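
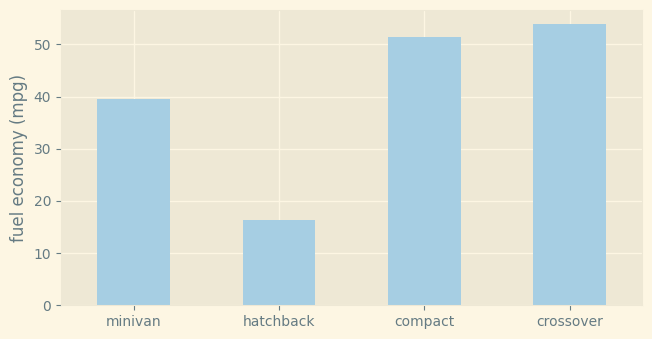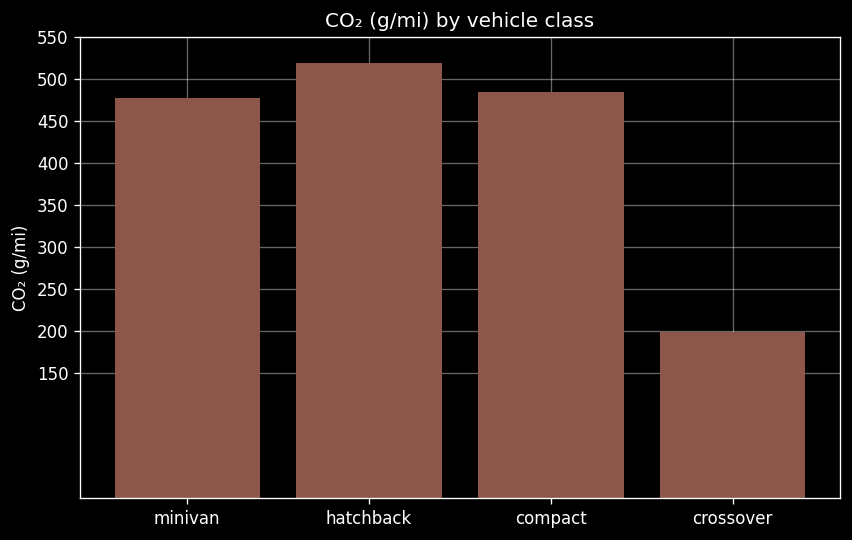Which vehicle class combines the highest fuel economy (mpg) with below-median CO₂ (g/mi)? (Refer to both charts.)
crossover

Chart 2 median CO₂ (g/mi) ≈ 500; below-median vehicle classes: minivan, crossover. Among those, crossover has the highest fuel economy (mpg) (≈ 55).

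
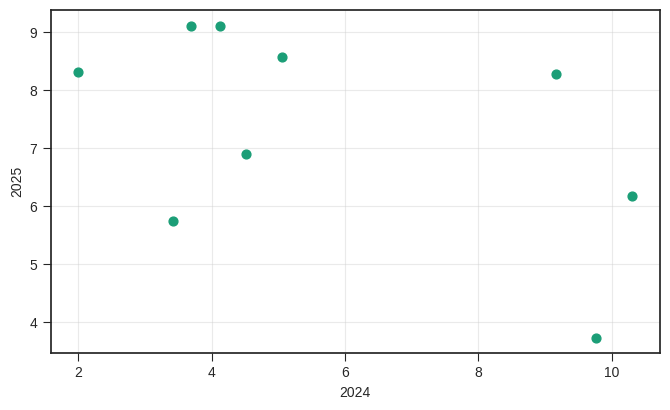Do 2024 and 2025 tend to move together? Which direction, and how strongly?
negative, moderate

Points are negatively correlated; moderate (|r| ≈ 0.5).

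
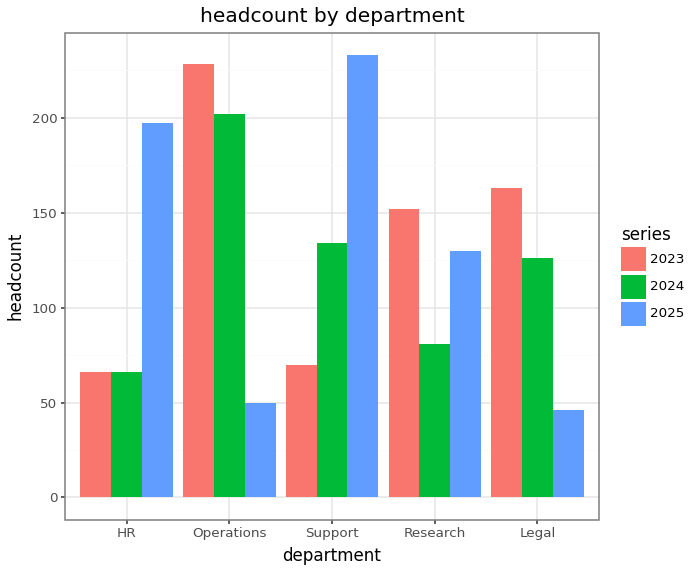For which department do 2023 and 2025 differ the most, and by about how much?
Operations: 2023 ≈ 220, 2025 ≈ 40 → gap ≈ 180. Next-largest (Support) is only ≈ 160.

Operations, ≈ 180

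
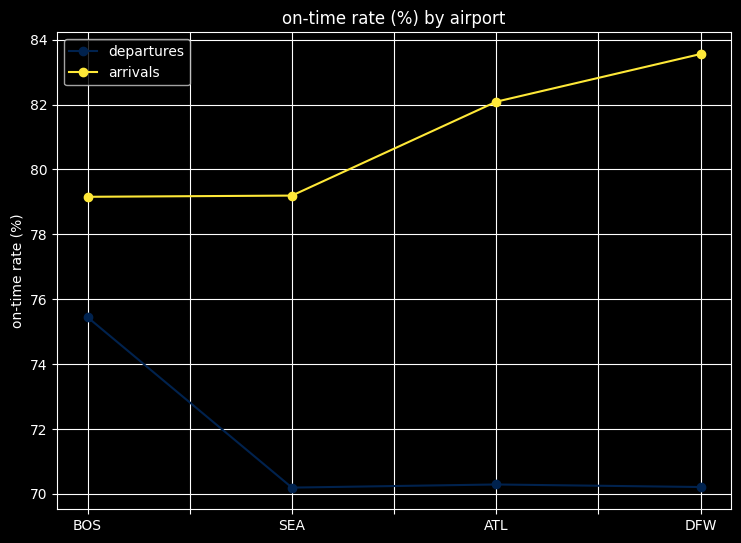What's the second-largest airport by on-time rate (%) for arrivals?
Top 3 for arrivals: DFW ≈ 84, ATL ≈ 82, SEA ≈ 80.

ATL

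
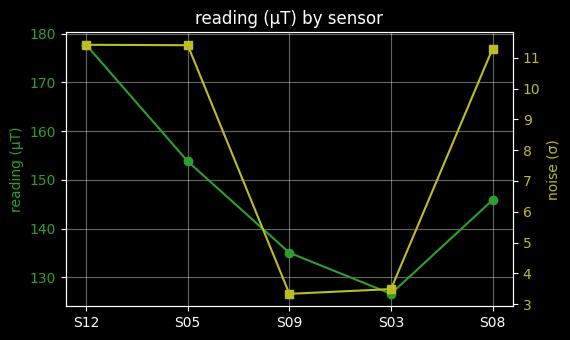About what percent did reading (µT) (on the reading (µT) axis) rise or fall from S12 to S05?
≈ -13.9%

S12 ≈ 180, S05 ≈ 155; (155 − 180) / 180 ≈ -13.9%.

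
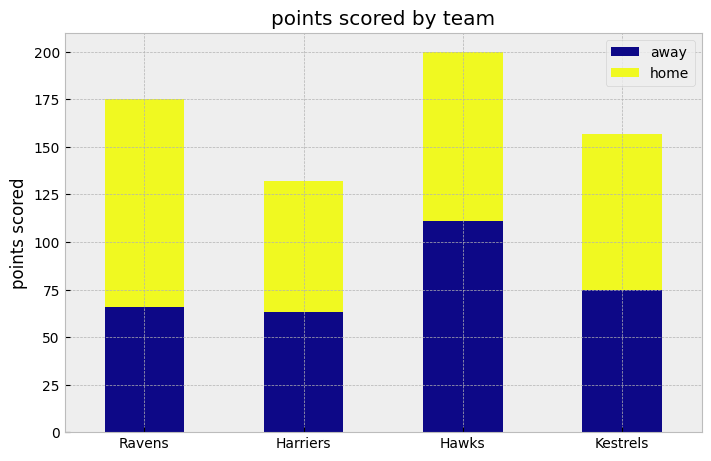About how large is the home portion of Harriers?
≈ 80

home top ≈ 140, bottom ≈ 60; segment ≈ 80.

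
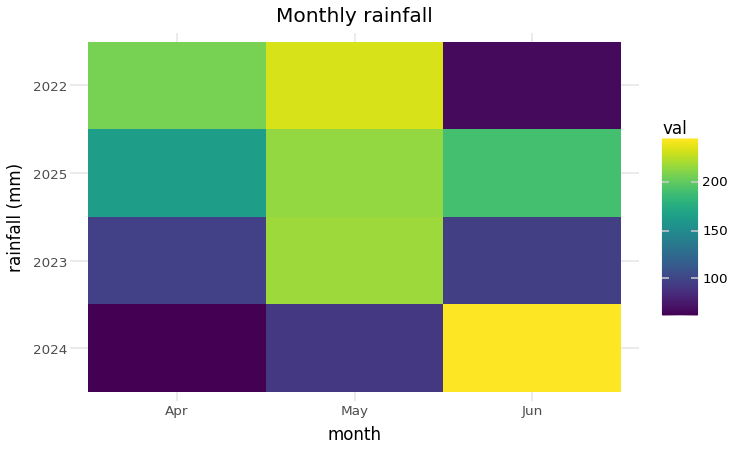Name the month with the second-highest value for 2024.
Top 3 for 2024: Jun ≈ 240, May ≈ 100, Apr ≈ 60.

May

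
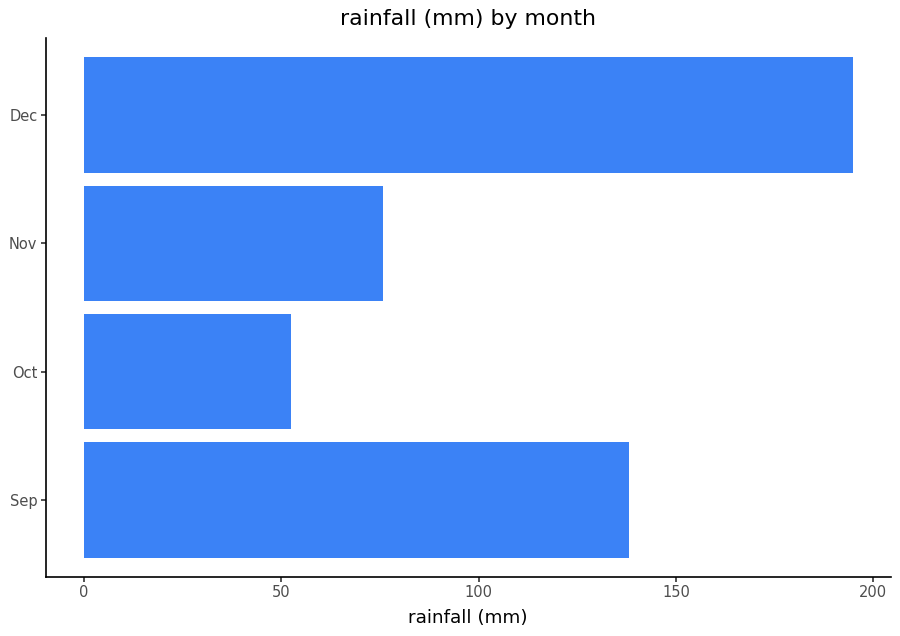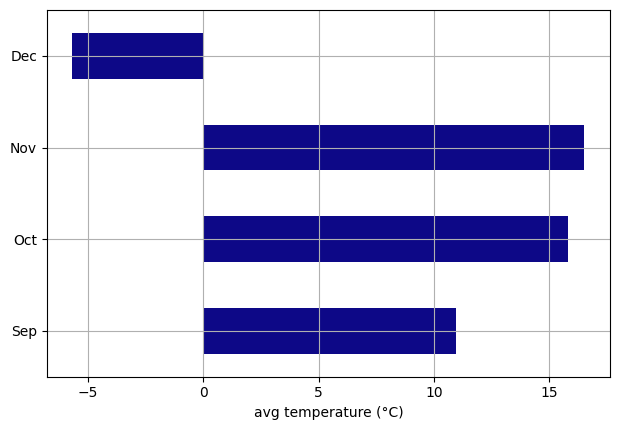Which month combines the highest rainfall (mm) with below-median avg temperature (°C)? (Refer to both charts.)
Dec

Chart 2 median avg temperature (°C) ≈ 14; below-median months: Sep, Dec. Among those, Dec has the highest rainfall (mm) (≈ 200).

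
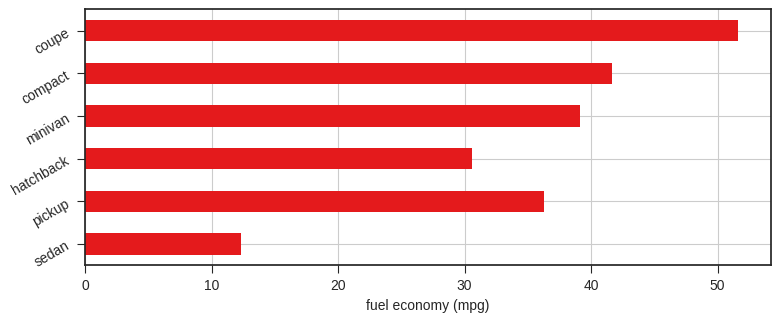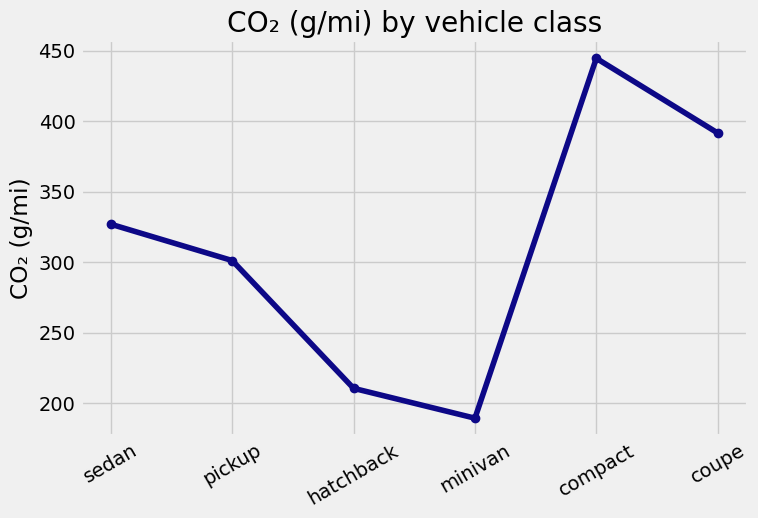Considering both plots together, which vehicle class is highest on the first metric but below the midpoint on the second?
Chart 2 median CO₂ (g/mi) ≈ 300; below-median vehicle classes: pickup, hatchback, minivan. Among those, minivan has the highest fuel economy (mpg) (≈ 40).

minivan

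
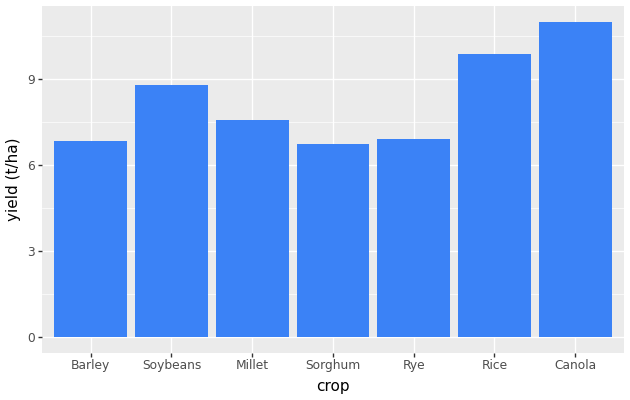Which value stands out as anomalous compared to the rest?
Canola ≈ 11; the rest sit between ≈ 7 and ≈ 10.

Canola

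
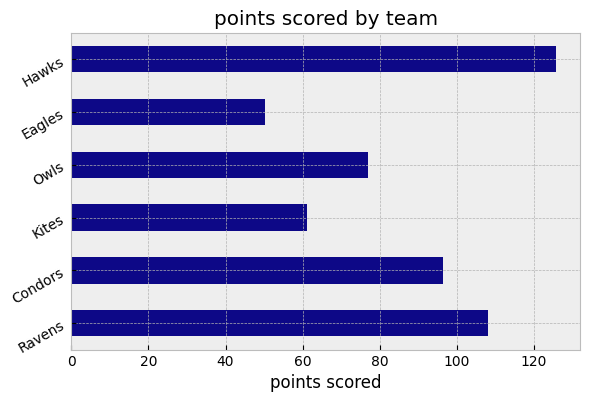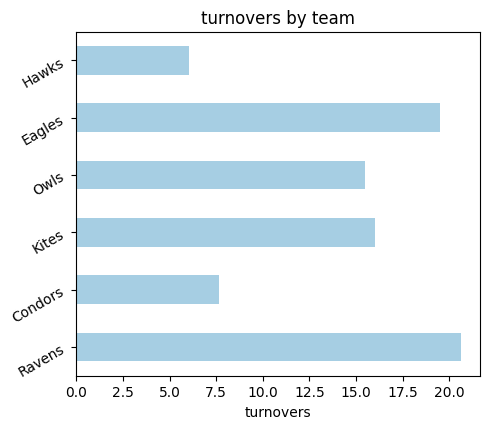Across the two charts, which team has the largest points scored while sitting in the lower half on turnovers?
Hawks

Chart 2 median turnovers ≈ 16; below-median teams: Condors, Owls, Hawks. Among those, Hawks has the highest points scored (≈ 120).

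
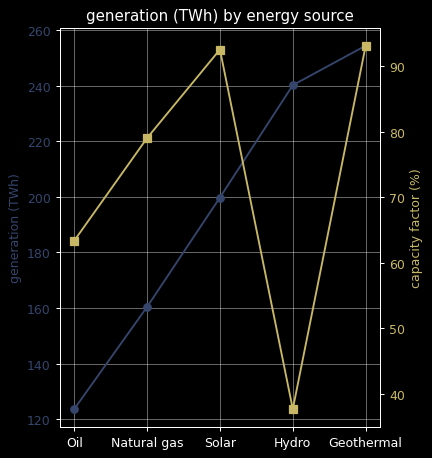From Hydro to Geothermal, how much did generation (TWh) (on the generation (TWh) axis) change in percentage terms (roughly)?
Hydro ≈ 240, Geothermal ≈ 260; (260 − 240) / 240 ≈ +8.3%.

≈ +8.3%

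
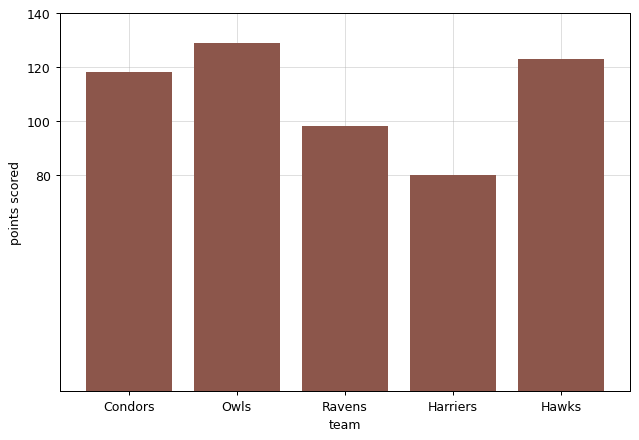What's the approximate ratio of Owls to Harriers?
Owls ≈ 120, Harriers ≈ 80; 120/80 ≈ 1.5.

≈ 1.5×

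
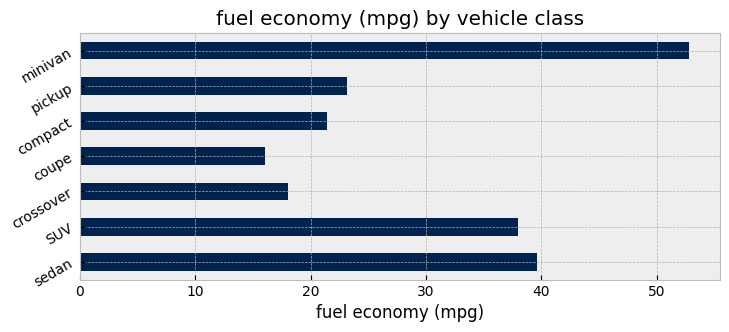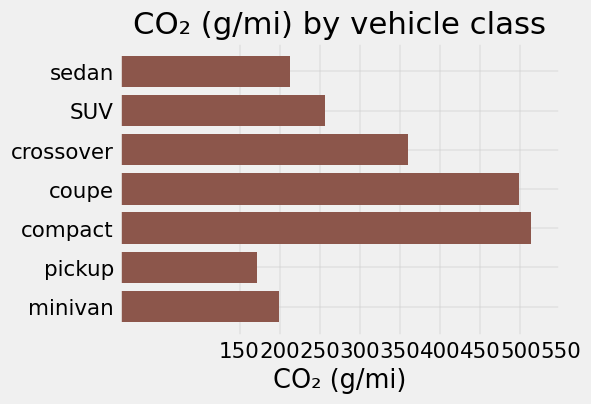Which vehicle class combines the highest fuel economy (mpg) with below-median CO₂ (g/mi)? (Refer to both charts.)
minivan

Chart 2 median CO₂ (g/mi) ≈ 250; below-median vehicle classes: sedan, pickup, minivan. Among those, minivan has the highest fuel economy (mpg) (≈ 55).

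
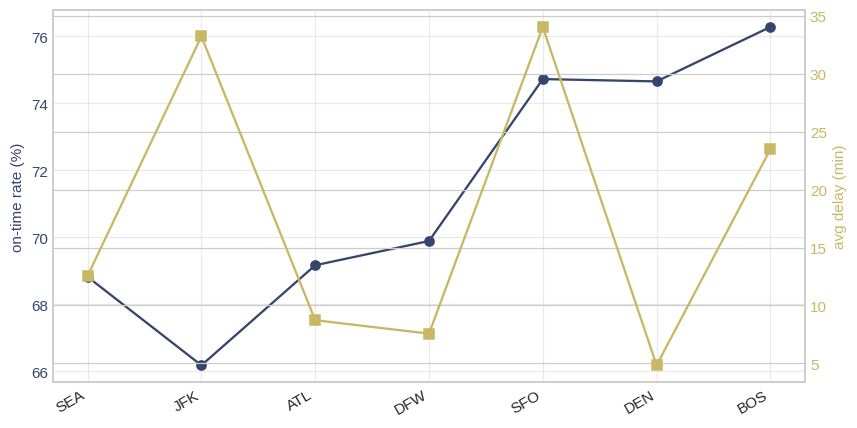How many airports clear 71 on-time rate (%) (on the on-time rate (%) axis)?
Above 71: SFO, DEN, BOS.

3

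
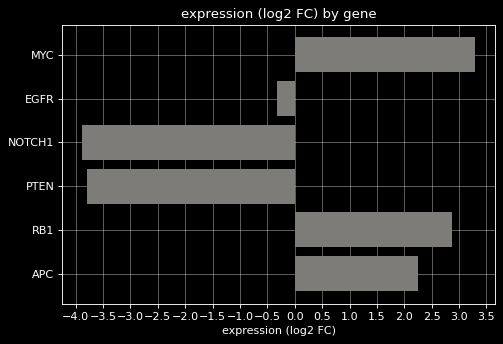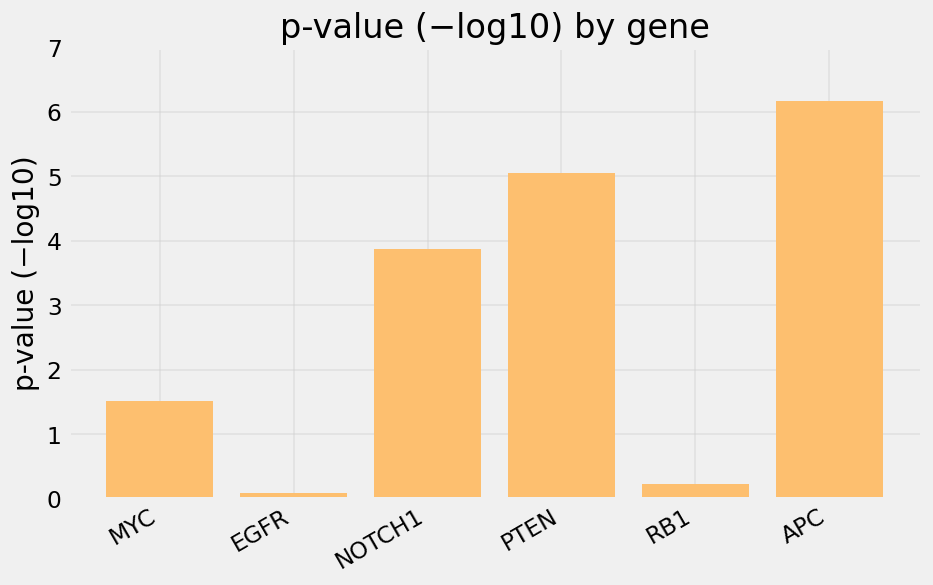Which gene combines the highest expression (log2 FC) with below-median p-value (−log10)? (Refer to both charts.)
Chart 2 median p-value (−log10) ≈ 3; below-median genes: MYC, EGFR, RB1. Among those, MYC has the highest expression (log2 FC) (≈ 3.5).

MYC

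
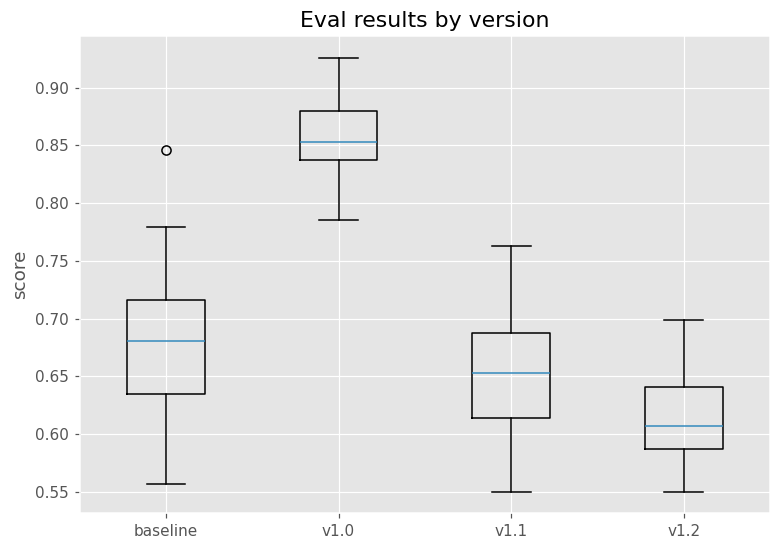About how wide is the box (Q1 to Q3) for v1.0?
Q3 ≈ 0.90, Q1 ≈ 0.85; IQR ≈ 0.05.

≈ 0.05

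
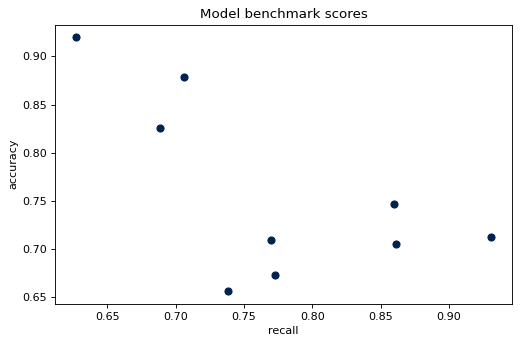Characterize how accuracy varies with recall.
negative, moderate

Points are negatively correlated; moderate (|r| ≈ 0.6).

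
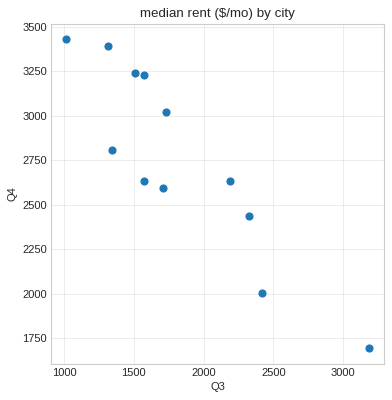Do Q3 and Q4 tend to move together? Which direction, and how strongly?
Points are negatively correlated; strong (|r| ≈ 0.9).

negative, strong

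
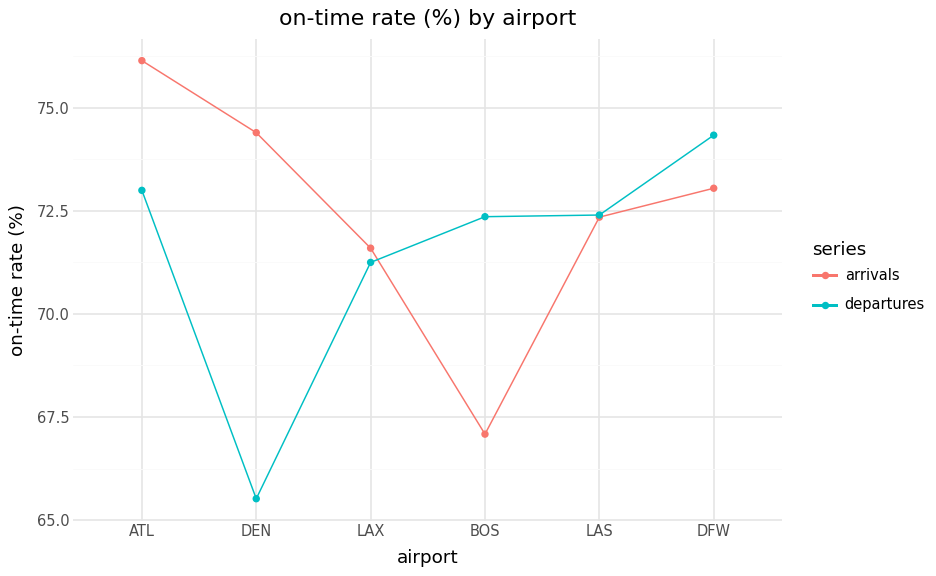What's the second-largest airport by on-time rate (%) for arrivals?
Top 3 for arrivals: ATL ≈ 76, DEN ≈ 74, DFW ≈ 73.

DEN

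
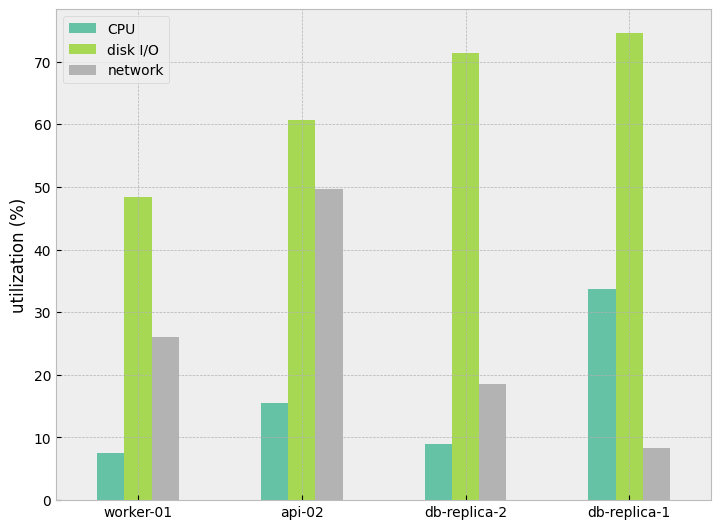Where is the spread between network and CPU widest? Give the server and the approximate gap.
api-02: network ≈ 50, CPU ≈ 20 → gap ≈ 30. Next-largest (db-replica-1) is only ≈ 20.

api-02, ≈ 30 %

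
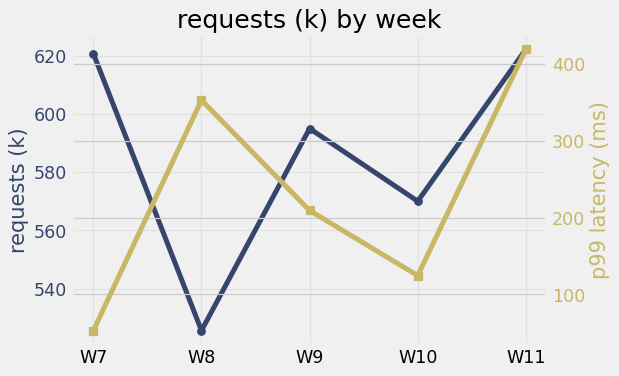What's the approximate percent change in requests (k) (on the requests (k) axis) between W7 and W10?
≈ -8.1%

W7 ≈ 620, W10 ≈ 570; (570 − 620) / 620 ≈ -8.1%.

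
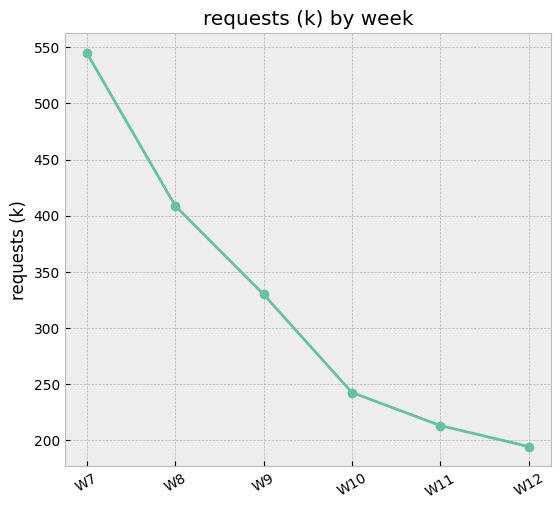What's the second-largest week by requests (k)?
Top 3: W7 ≈ 550, W8 ≈ 400, W9 ≈ 350.

W8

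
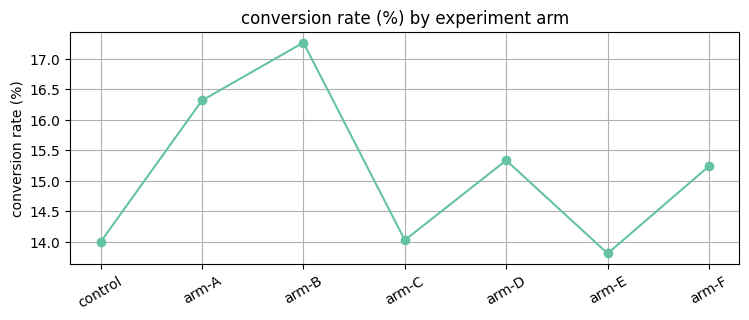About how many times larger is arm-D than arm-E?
arm-D ≈ 15.5, arm-E ≈ 14.0; 15.5/14.0 ≈ 1.11.

≈ 1.11×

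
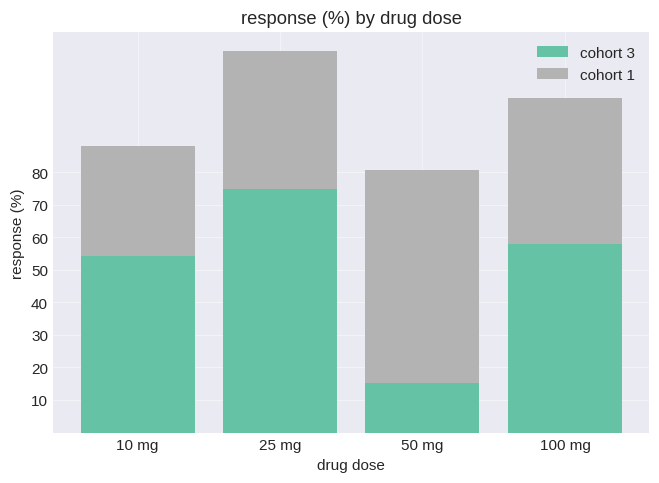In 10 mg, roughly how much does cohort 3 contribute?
≈ 50

cohort 3 top ≈ 50, bottom ≈ 0; segment ≈ 50.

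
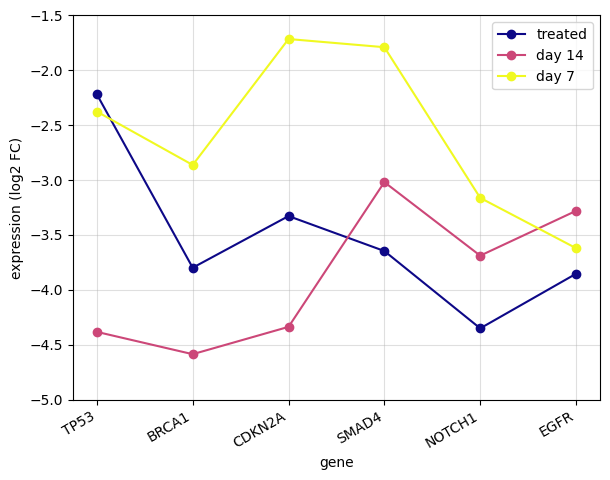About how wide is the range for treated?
Max TP53 ≈ -2.0, min NOTCH1 ≈ -4.5; range ≈ 2.5.

≈ 2.5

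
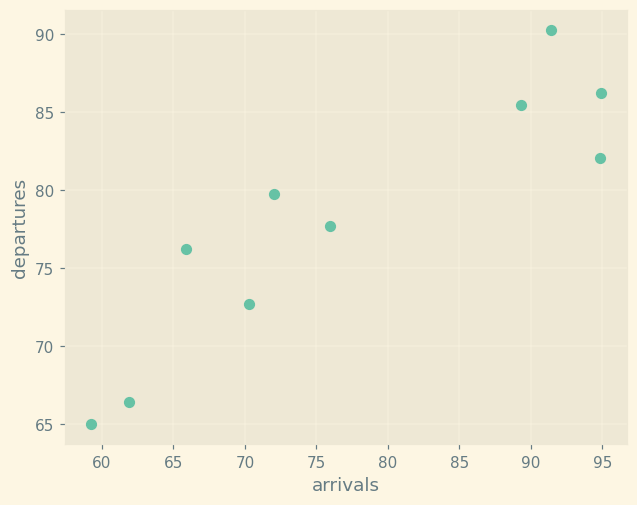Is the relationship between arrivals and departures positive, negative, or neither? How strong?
positive, strong

Points are positively correlated; strong (|r| ≈ 0.9).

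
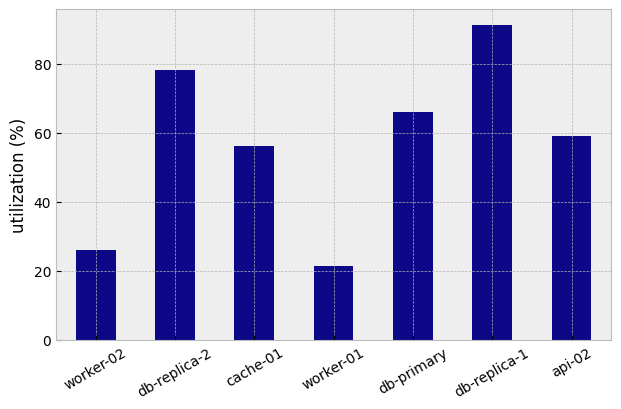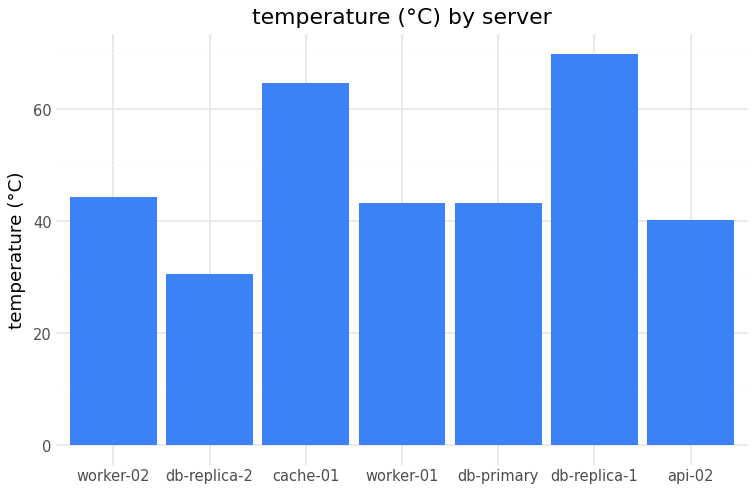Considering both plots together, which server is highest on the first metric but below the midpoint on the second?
Chart 2 median temperature (°C) ≈ 40; below-median servers: db-replica-2, worker-01, api-02. Among those, db-replica-2 has the highest utilization (%) (≈ 80).

db-replica-2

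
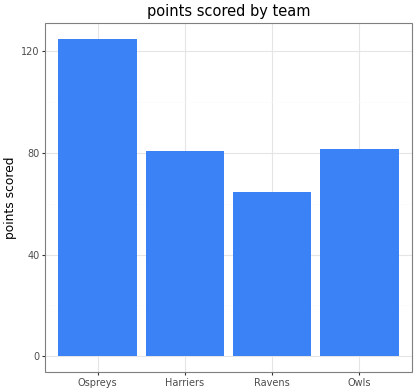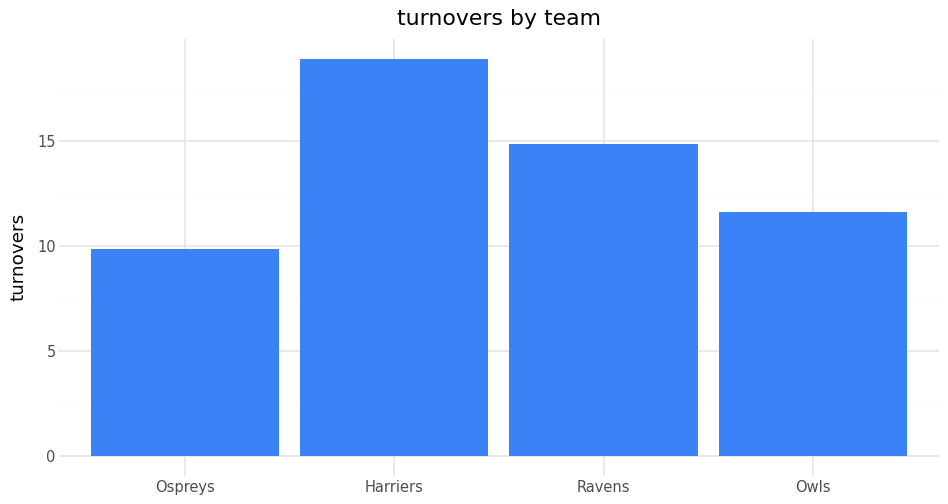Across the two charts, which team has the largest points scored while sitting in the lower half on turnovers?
Ospreys

Chart 2 median turnovers ≈ 14; below-median teams: Ospreys, Owls. Among those, Ospreys has the highest points scored (≈ 120).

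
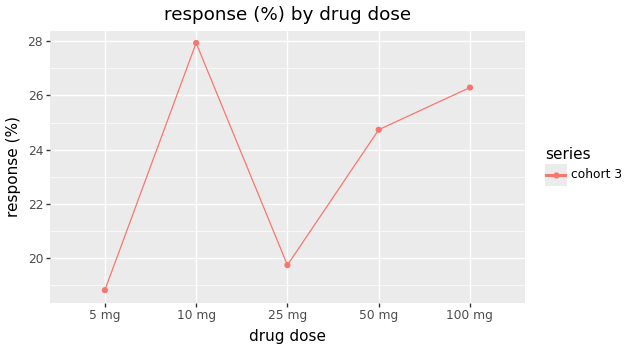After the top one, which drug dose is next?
100 mg

Top 3: 10 mg ≈ 28, 100 mg ≈ 26, 50 mg ≈ 25.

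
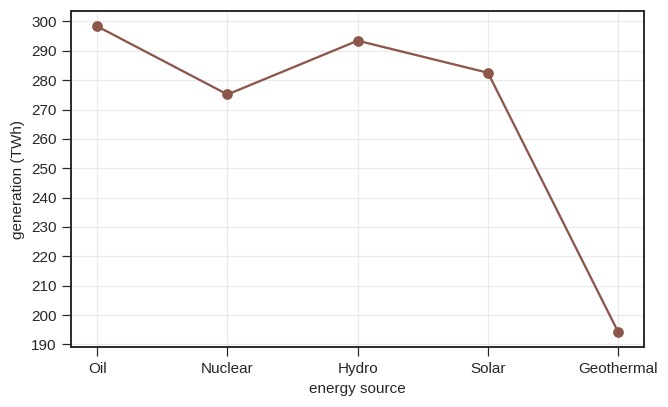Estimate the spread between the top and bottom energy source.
≈ 110

Max Oil ≈ 300, min Geothermal ≈ 190; range ≈ 110.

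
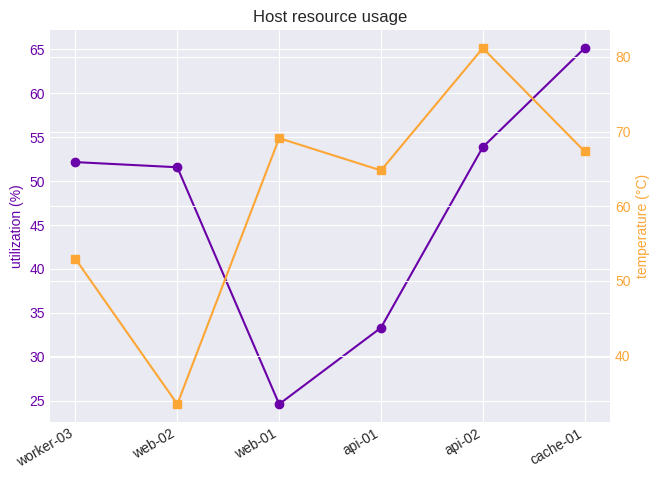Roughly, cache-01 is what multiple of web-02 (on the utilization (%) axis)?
≈ 1.3×

cache-01 ≈ 65, web-02 ≈ 50; 65/50 ≈ 1.3.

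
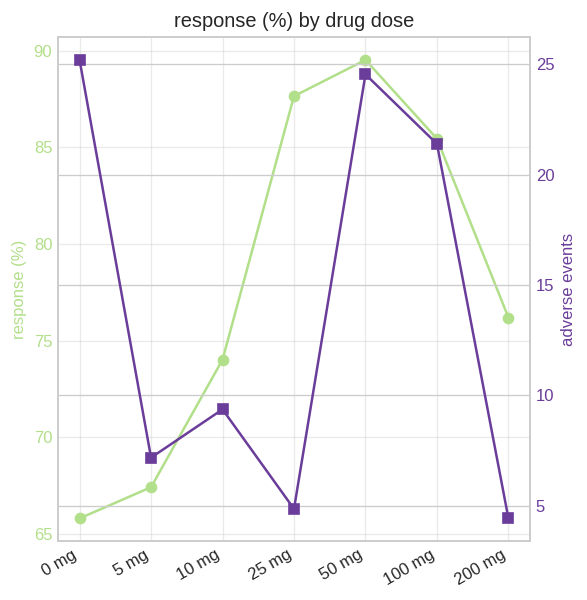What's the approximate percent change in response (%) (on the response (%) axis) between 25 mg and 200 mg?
25 mg ≈ 88, 200 mg ≈ 76; (76 − 88) / 88 ≈ -13.6%.

≈ -13.6%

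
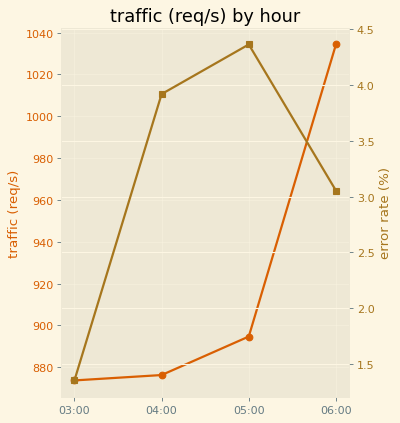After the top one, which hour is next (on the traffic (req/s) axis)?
Top 3 (on the traffic (req/s) axis): 06:00 ≈ 1040, 05:00 ≈ 900, 04:00 ≈ 880.

05:00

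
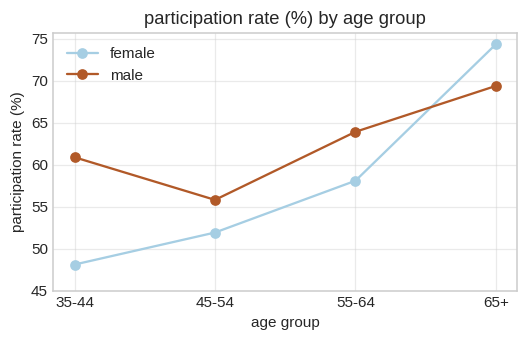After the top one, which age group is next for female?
Top 3 for female: 65+ ≈ 75, 55-64 ≈ 60, 45-54 ≈ 50.

55-64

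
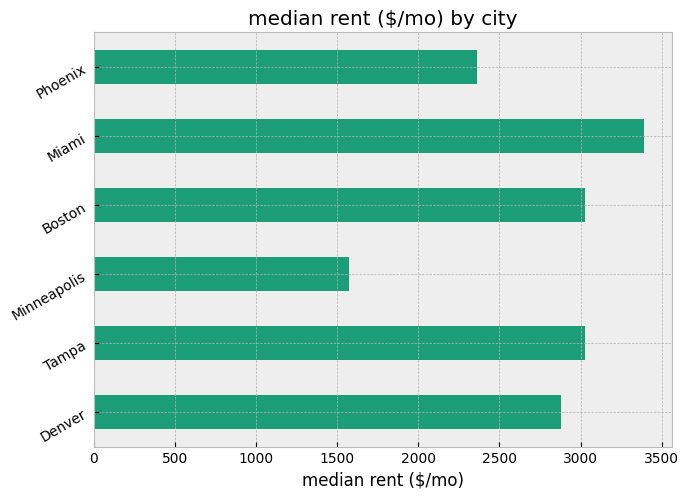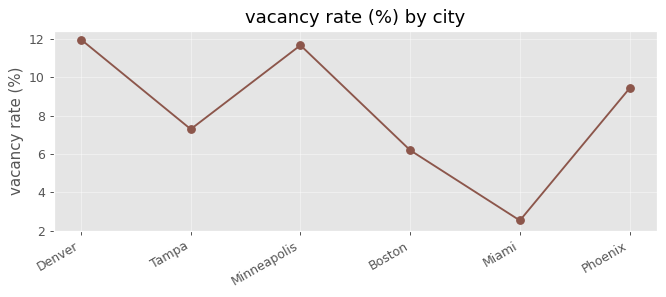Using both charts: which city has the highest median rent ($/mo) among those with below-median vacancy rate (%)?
Miami

Chart 2 median vacancy rate (%) ≈ 8; below-median cities: Tampa, Boston, Miami. Among those, Miami has the highest median rent ($/mo) (≈ 3500).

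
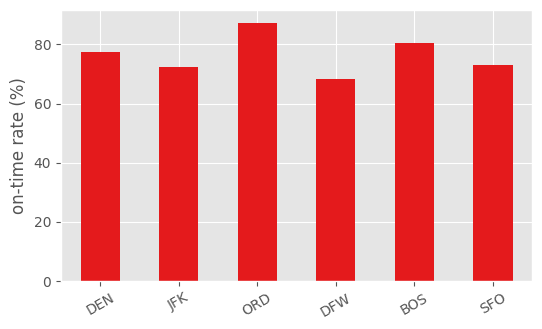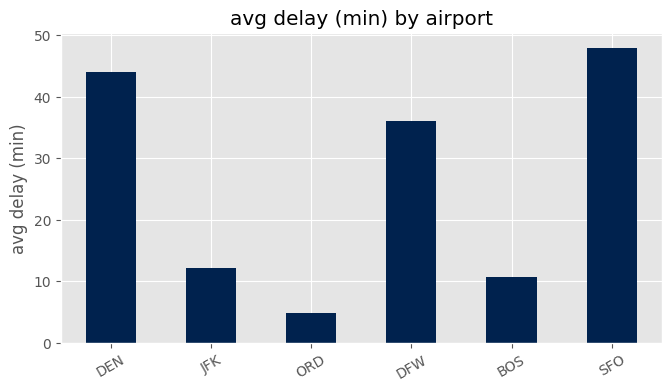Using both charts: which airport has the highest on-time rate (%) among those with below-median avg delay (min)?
ORD

Chart 2 median avg delay (min) ≈ 25; below-median airports: JFK, ORD, BOS. Among those, ORD has the highest on-time rate (%) (≈ 90).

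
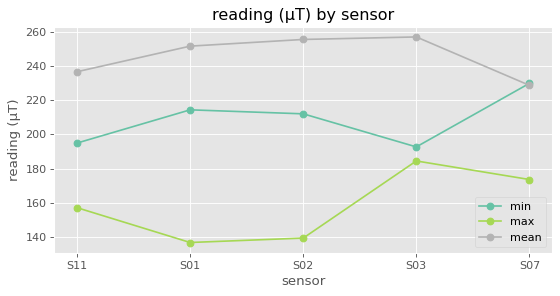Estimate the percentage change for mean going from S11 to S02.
S11 ≈ 240, S02 ≈ 260; (260 − 240) / 240 ≈ +8.3%.

≈ +8.3%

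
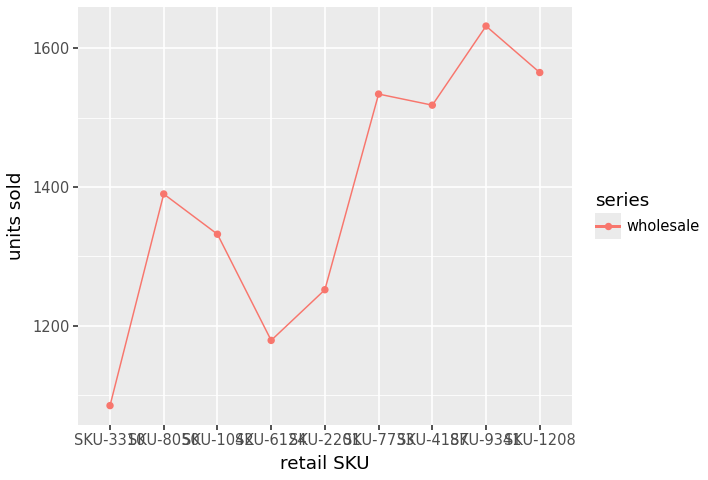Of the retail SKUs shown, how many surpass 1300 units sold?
Above 1300: SKU-8050, SKU-1042, SKU-7733, SKU-4187, SKU-9341, SKU-1208.

6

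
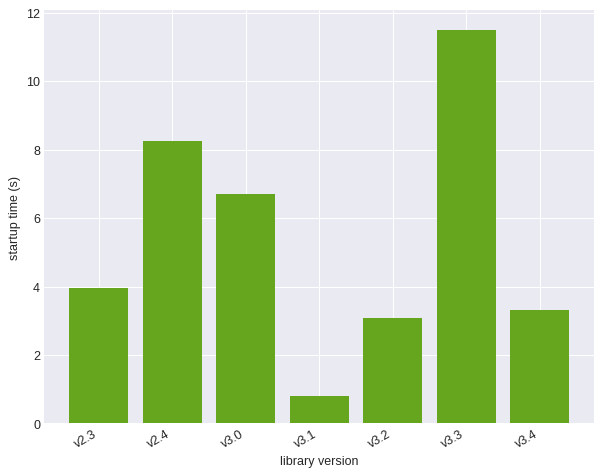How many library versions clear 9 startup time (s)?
1

Above 9: v3.3.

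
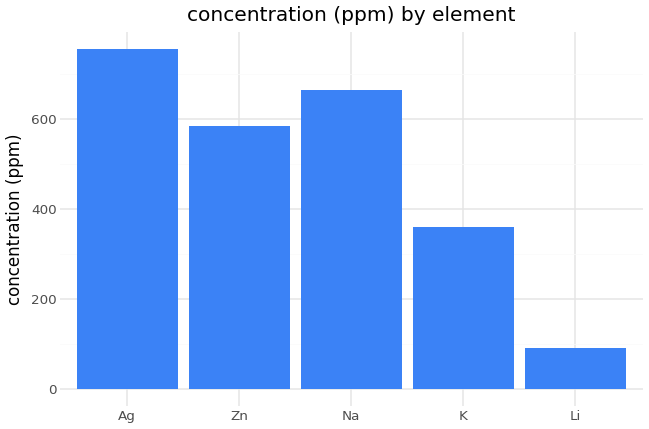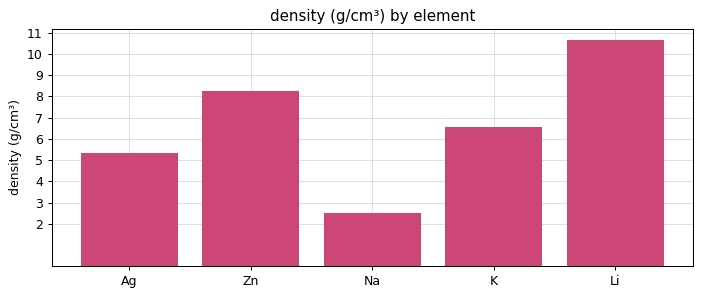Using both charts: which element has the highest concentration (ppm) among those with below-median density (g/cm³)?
Ag

Chart 2 median density (g/cm³) ≈ 7; below-median elements: Ag, Na. Among those, Ag has the highest concentration (ppm) (≈ 800).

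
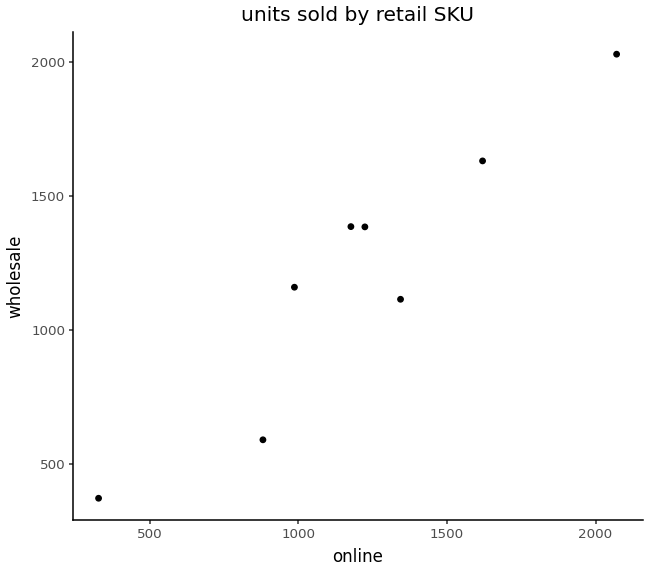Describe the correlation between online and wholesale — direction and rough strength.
Points are positively correlated; strong (|r| ≈ 0.9).

positive, strong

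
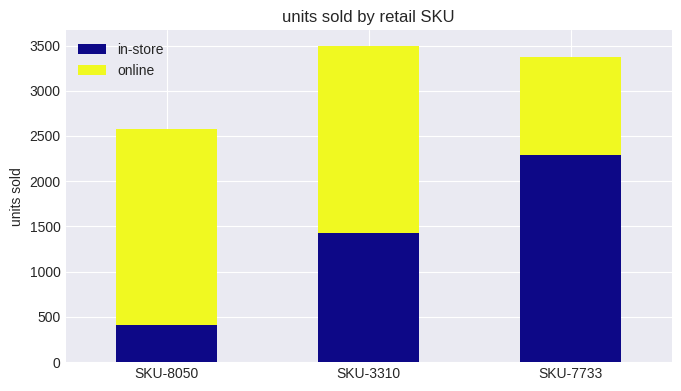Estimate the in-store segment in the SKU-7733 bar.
≈ 2500

in-store top ≈ 2500, bottom ≈ 0; segment ≈ 2500.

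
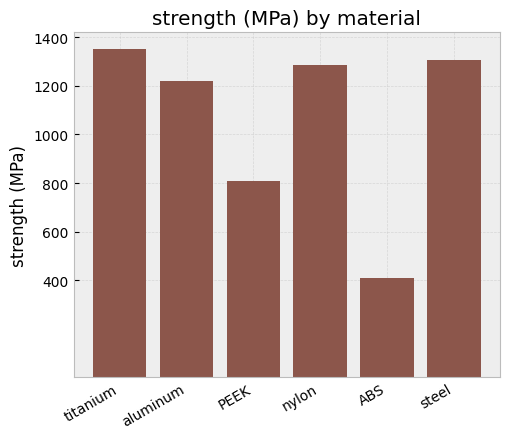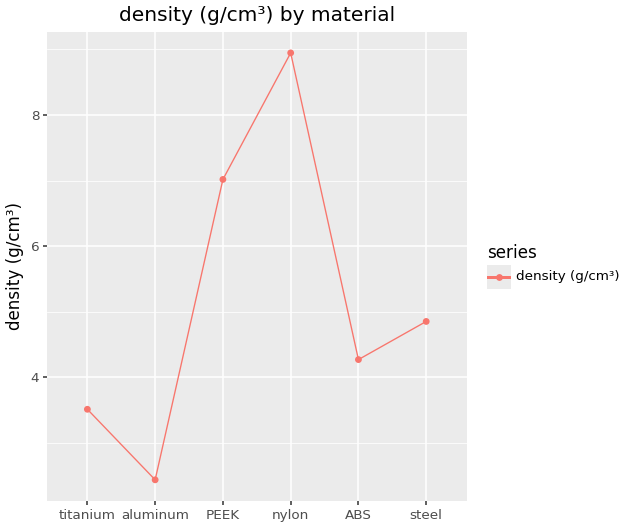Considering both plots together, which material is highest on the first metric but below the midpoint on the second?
Chart 2 median density (g/cm³) ≈ 5; below-median materials: titanium, aluminum, ABS. Among those, titanium has the highest strength (MPa) (≈ 1400).

titanium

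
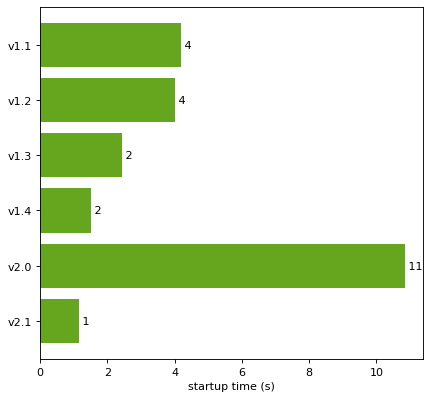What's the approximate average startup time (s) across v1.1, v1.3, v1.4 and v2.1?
≈ 2

(4 + 2 + 2 + 1) / 4 ≈ 2.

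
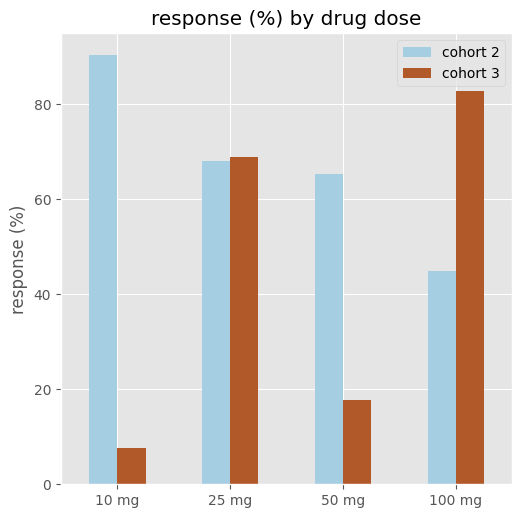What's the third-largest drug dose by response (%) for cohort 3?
Top 4 for cohort 3: 100 mg ≈ 80, 25 mg ≈ 70, 50 mg ≈ 20, 10 mg ≈ 10.

50 mg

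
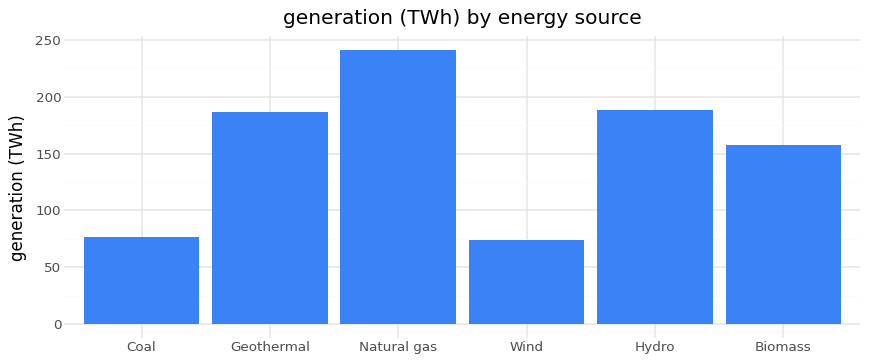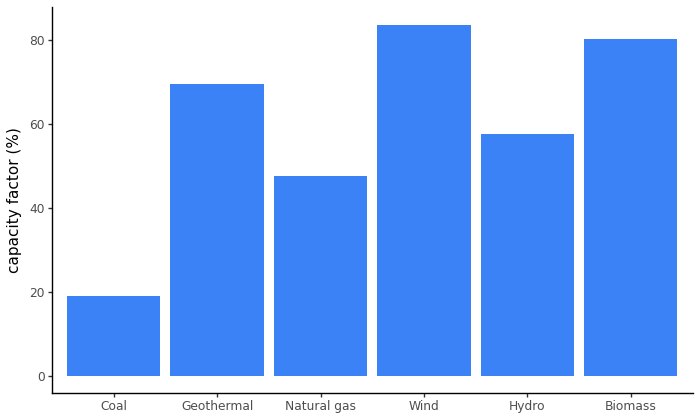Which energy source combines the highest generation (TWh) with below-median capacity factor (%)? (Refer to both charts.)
Chart 2 median capacity factor (%) ≈ 60; below-median energy sources: Coal, Natural gas, Hydro. Among those, Natural gas has the highest generation (TWh) (≈ 250).

Natural gas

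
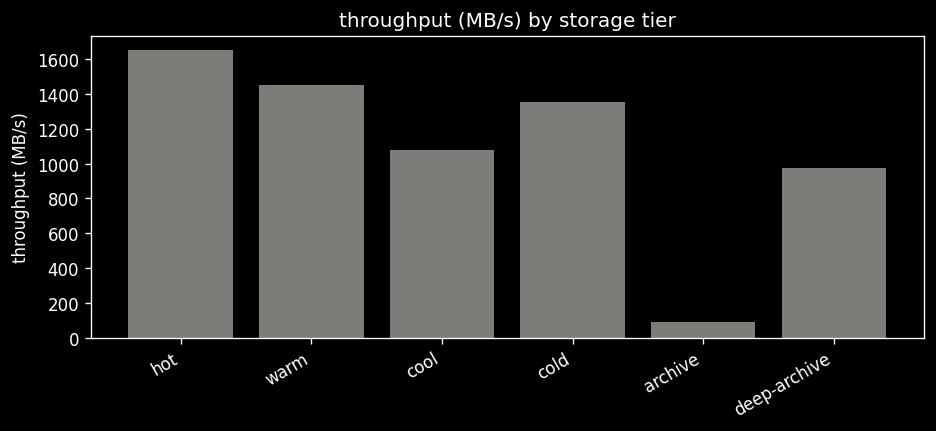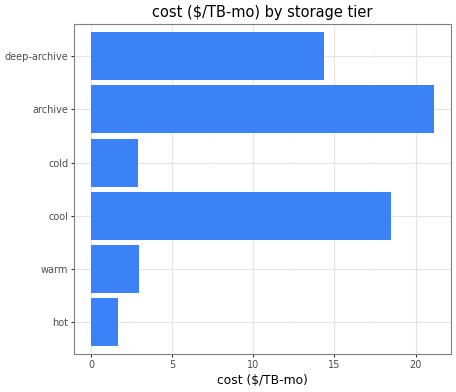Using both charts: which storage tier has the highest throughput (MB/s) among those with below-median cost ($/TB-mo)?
hot

Chart 2 median cost ($/TB-mo) ≈ 8; below-median storage tiers: hot, warm, cold. Among those, hot has the highest throughput (MB/s) (≈ 1600).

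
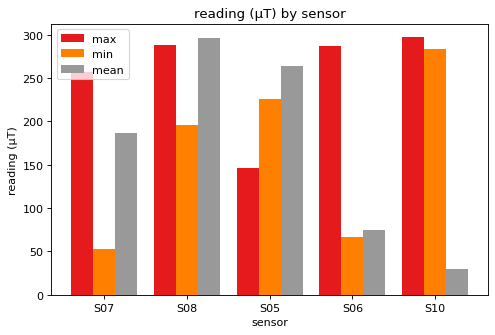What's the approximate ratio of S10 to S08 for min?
S10 ≈ 275, S08 ≈ 200; 275/200 ≈ 1.38.

≈ 1.38×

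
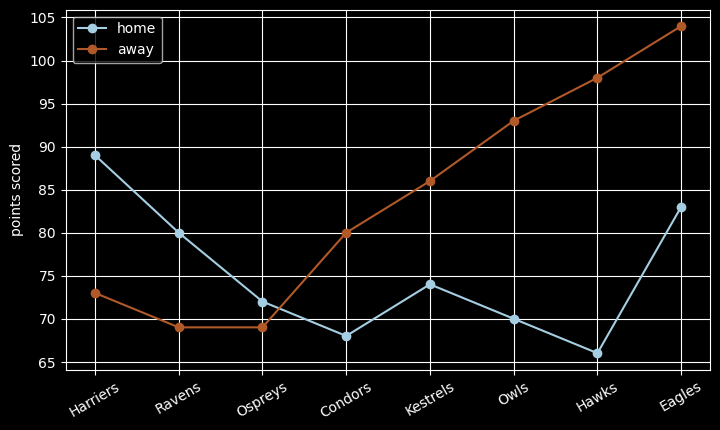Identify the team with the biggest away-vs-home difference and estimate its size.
Hawks: away ≈ 100, home ≈ 65 → gap ≈ 35. Next-largest (Owls) is only ≈ 25.

Hawks, ≈ 35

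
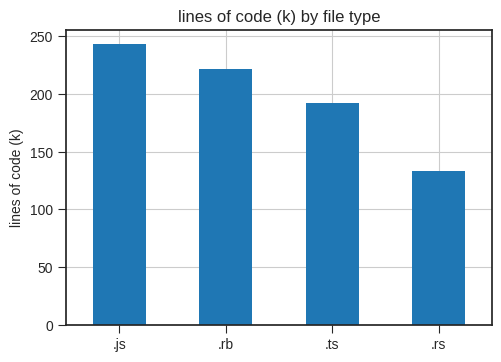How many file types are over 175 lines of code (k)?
3

Above 175: .js, .rb, .ts.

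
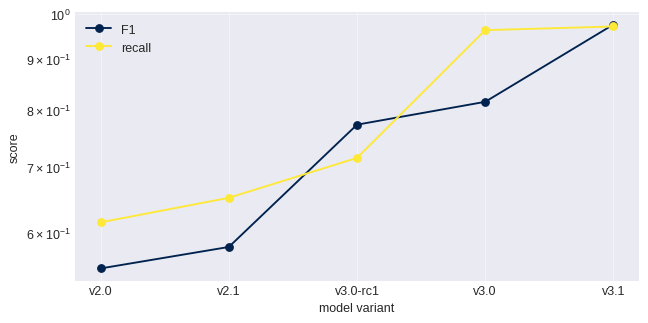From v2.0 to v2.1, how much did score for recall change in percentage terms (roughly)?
v2.0 ≈ 0.60, v2.1 ≈ 0.65; (0.65 − 0.60) / 0.60 ≈ +8.3%.

≈ +8.3%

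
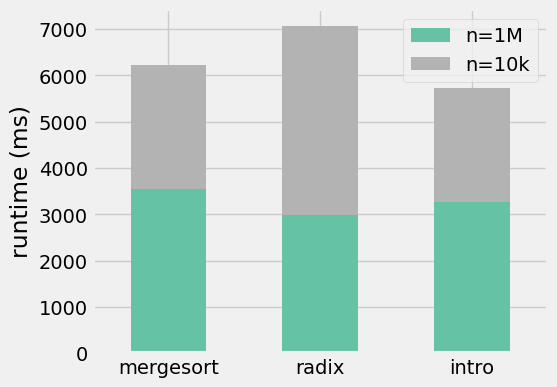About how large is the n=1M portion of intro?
≈ 3000

n=1M top ≈ 3000, bottom ≈ 0; segment ≈ 3000.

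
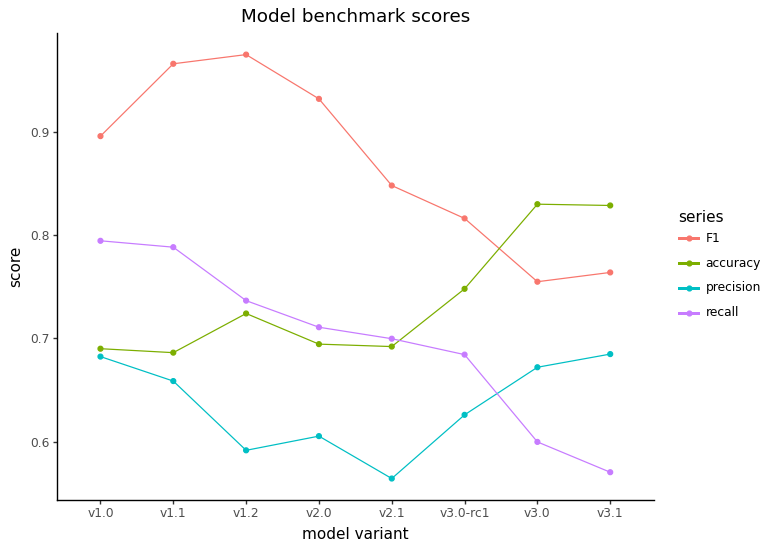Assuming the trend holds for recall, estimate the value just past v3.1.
≈ 0.475

Last three: 0.70, 0.60, 0.55 → slope ≈ -0.075/step → next ≈ 0.475.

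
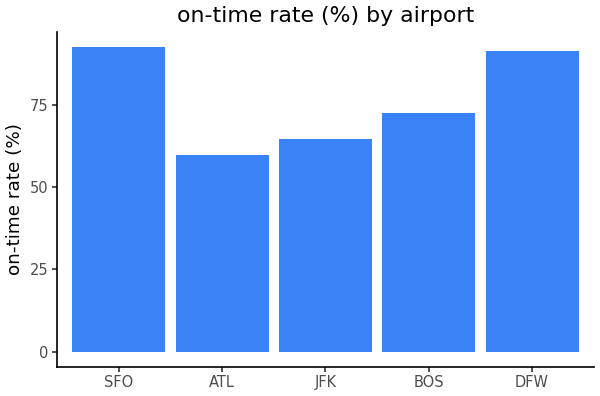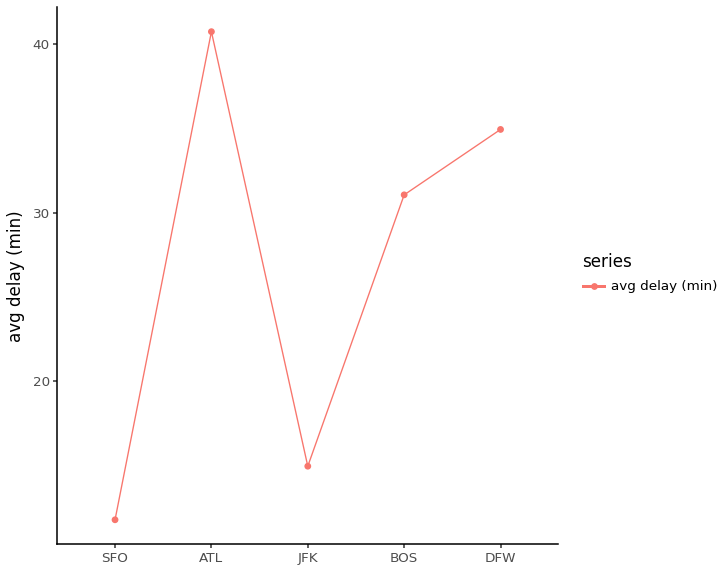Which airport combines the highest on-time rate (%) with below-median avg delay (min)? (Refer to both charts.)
SFO

Chart 2 median avg delay (min) ≈ 30; below-median airports: SFO, JFK. Among those, SFO has the highest on-time rate (%) (≈ 90).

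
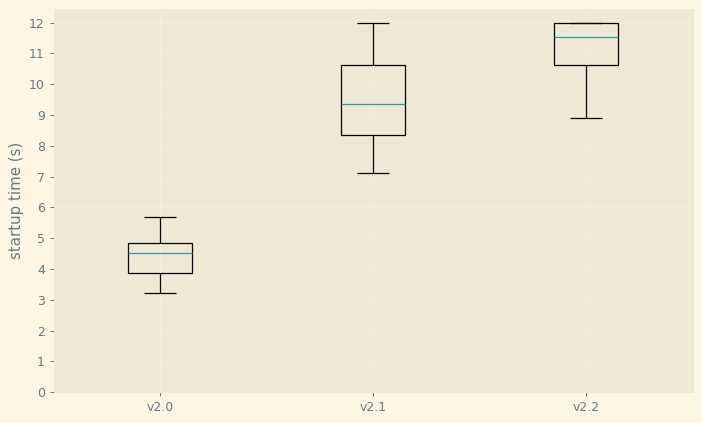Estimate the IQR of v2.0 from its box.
≈ 1

Q3 ≈ 5, Q1 ≈ 4; IQR ≈ 1.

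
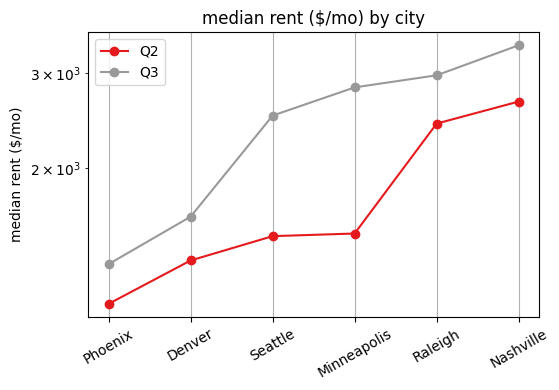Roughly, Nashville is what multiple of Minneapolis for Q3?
≈ 1.21×

Nashville ≈ 3400, Minneapolis ≈ 2800; 3400/2800 ≈ 1.21.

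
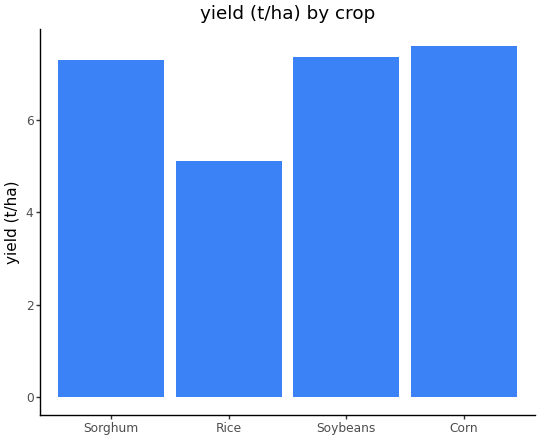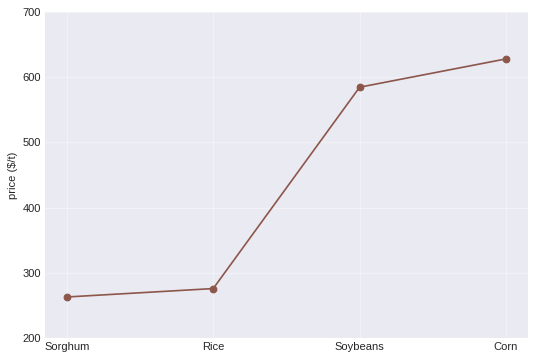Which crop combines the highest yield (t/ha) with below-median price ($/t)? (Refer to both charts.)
Chart 2 median price ($/t) ≈ 400; below-median crops: Sorghum, Rice. Among those, Sorghum has the highest yield (t/ha) (≈ 7).

Sorghum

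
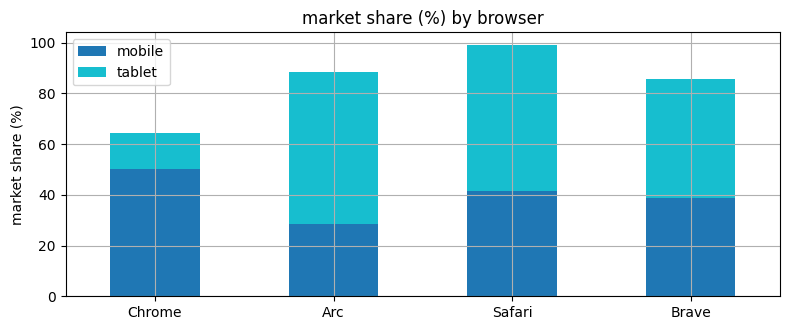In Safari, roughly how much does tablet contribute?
≈ 60

tablet top ≈ 100, bottom ≈ 40; segment ≈ 60.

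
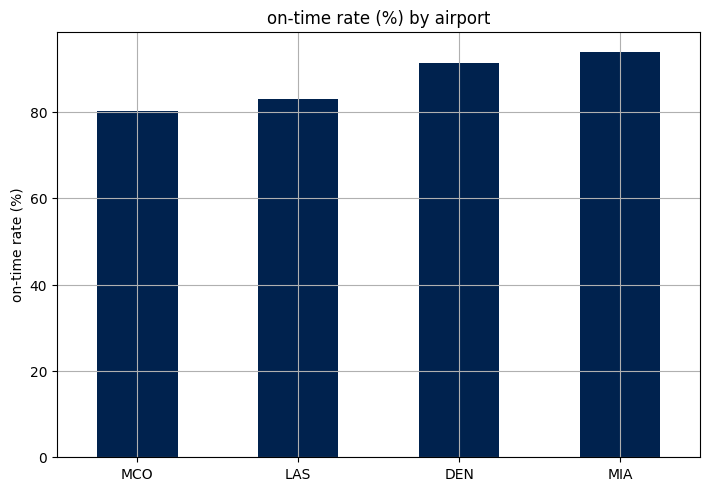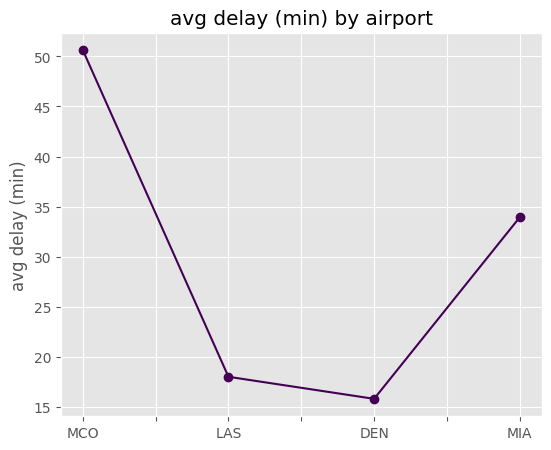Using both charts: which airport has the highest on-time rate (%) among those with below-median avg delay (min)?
Chart 2 median avg delay (min) ≈ 25; below-median airports: LAS, DEN. Among those, DEN has the highest on-time rate (%) (≈ 90).

DEN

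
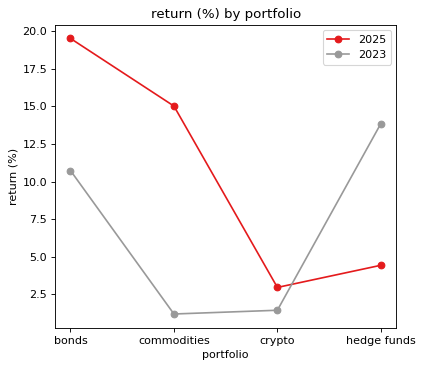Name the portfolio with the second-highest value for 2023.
Top 3 for 2023: hedge funds ≈ 14, bonds ≈ 10, crypto ≈ 2.

bonds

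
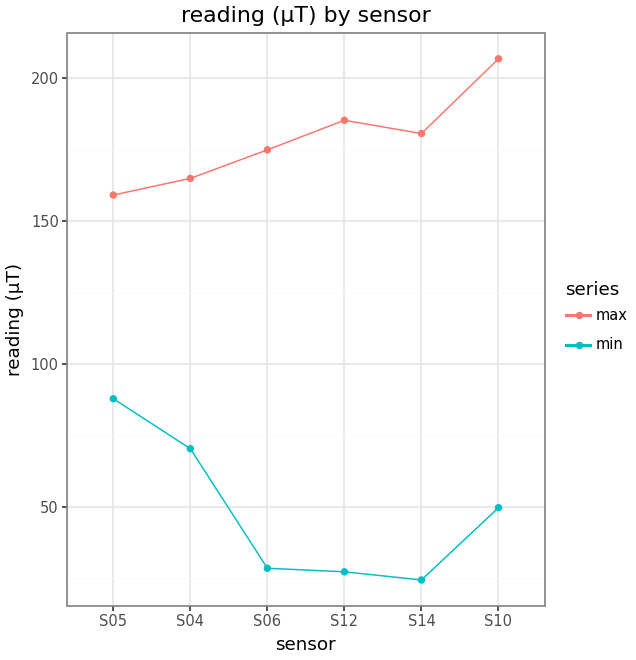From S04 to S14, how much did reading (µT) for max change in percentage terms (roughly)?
S04 ≈ 160, S14 ≈ 180; (180 − 160) / 160 ≈ +12.5%.

≈ +12.5%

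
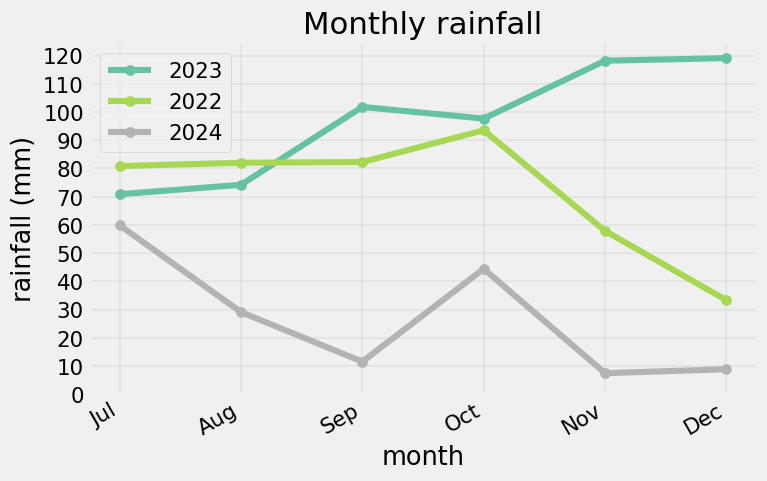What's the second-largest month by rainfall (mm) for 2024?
Oct

Top 3 for 2024: Jul ≈ 60, Oct ≈ 40, Aug ≈ 30.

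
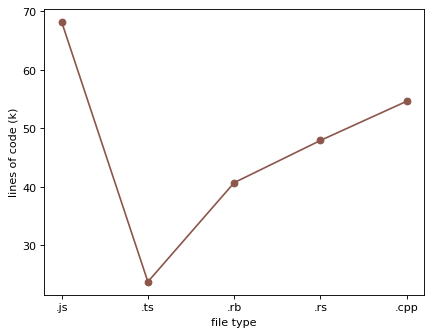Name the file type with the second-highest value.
Top 3: .js ≈ 70, .cpp ≈ 55, .rs ≈ 50.

.cpp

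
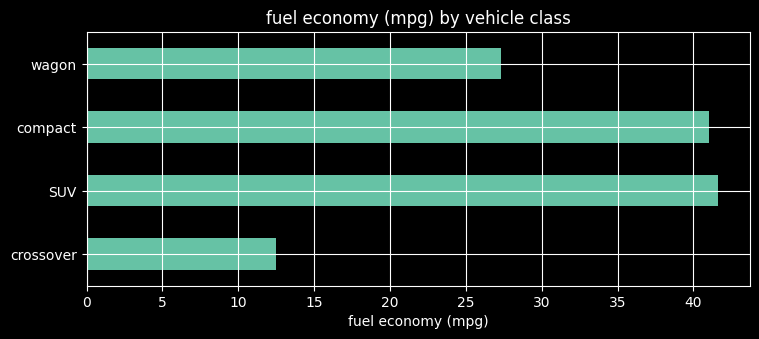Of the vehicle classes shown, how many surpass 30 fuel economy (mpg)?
2

Above 30: SUV, compact.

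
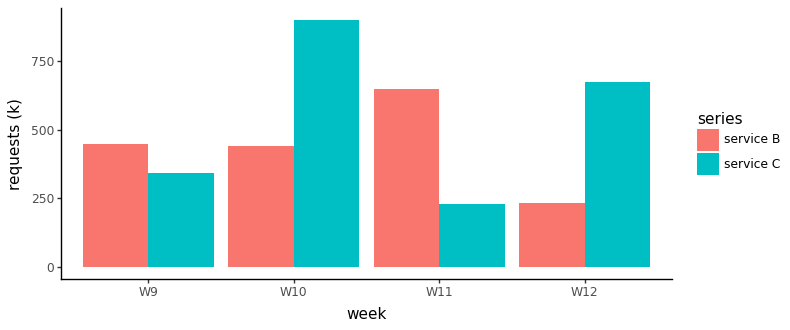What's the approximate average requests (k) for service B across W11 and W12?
≈ 400

(600 + 200) / 2 ≈ 400.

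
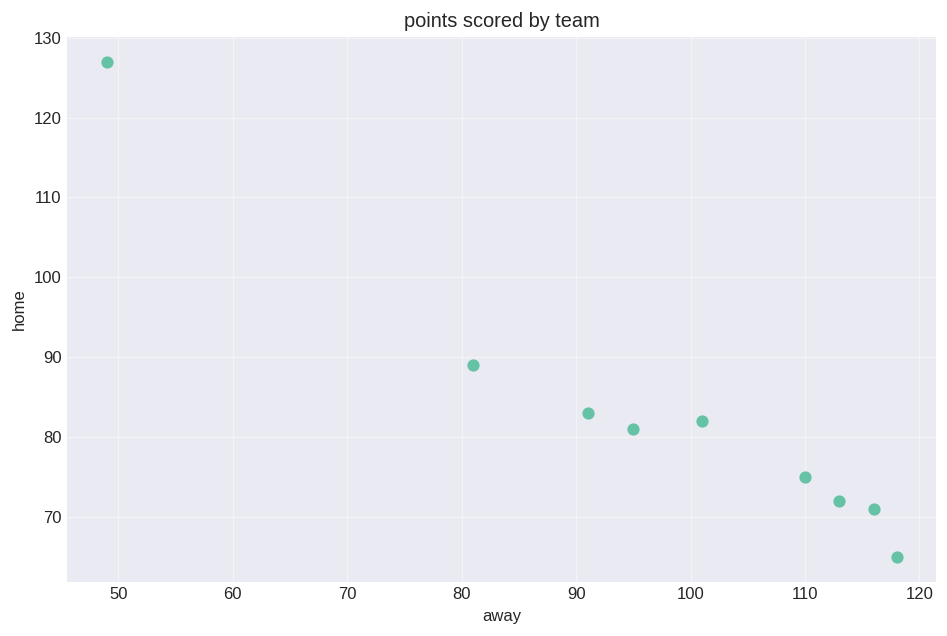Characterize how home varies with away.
negative, strong

Points are negatively correlated; strong (|r| ≈ 1.0).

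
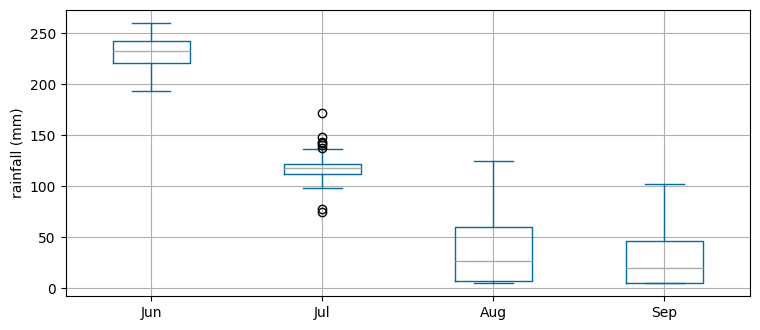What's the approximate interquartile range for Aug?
Q3 ≈ 60, Q1 ≈ 0; IQR ≈ 60.

≈ 60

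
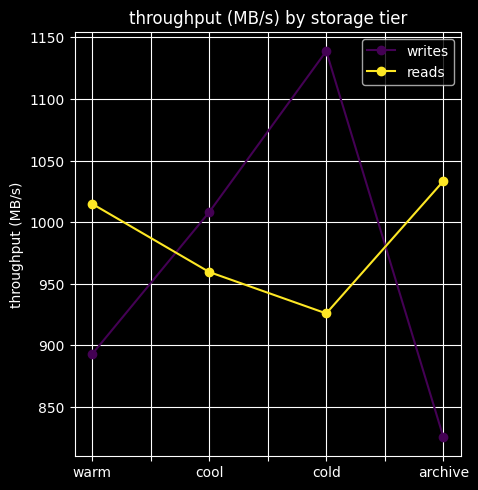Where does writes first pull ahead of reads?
cool

warm: writes ≈ 900 vs reads ≈ 1000 (not yet); cool: writes ≈ 1000 vs reads ≈ 950 (first crossover).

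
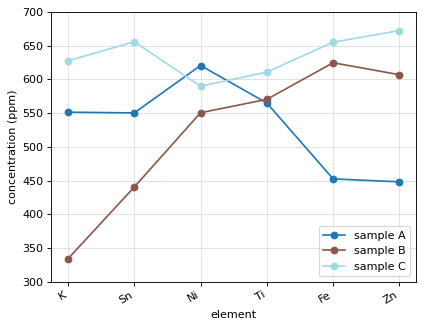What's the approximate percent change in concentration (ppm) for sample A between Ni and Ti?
≈ -8.3%

Ni ≈ 600, Ti ≈ 550; (550 − 600) / 600 ≈ -8.3%.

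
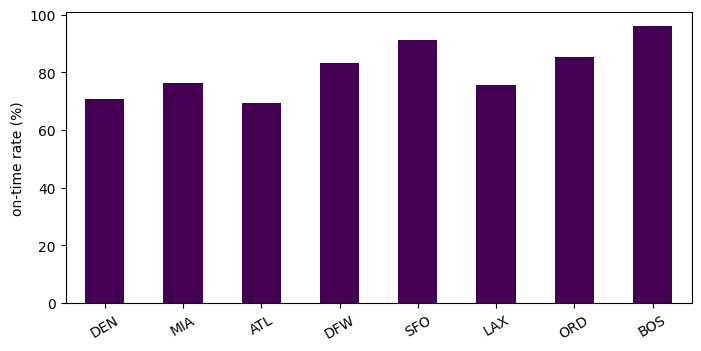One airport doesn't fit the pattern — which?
BOS ≈ 100; the rest sit between ≈ 70 and ≈ 90.

BOS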